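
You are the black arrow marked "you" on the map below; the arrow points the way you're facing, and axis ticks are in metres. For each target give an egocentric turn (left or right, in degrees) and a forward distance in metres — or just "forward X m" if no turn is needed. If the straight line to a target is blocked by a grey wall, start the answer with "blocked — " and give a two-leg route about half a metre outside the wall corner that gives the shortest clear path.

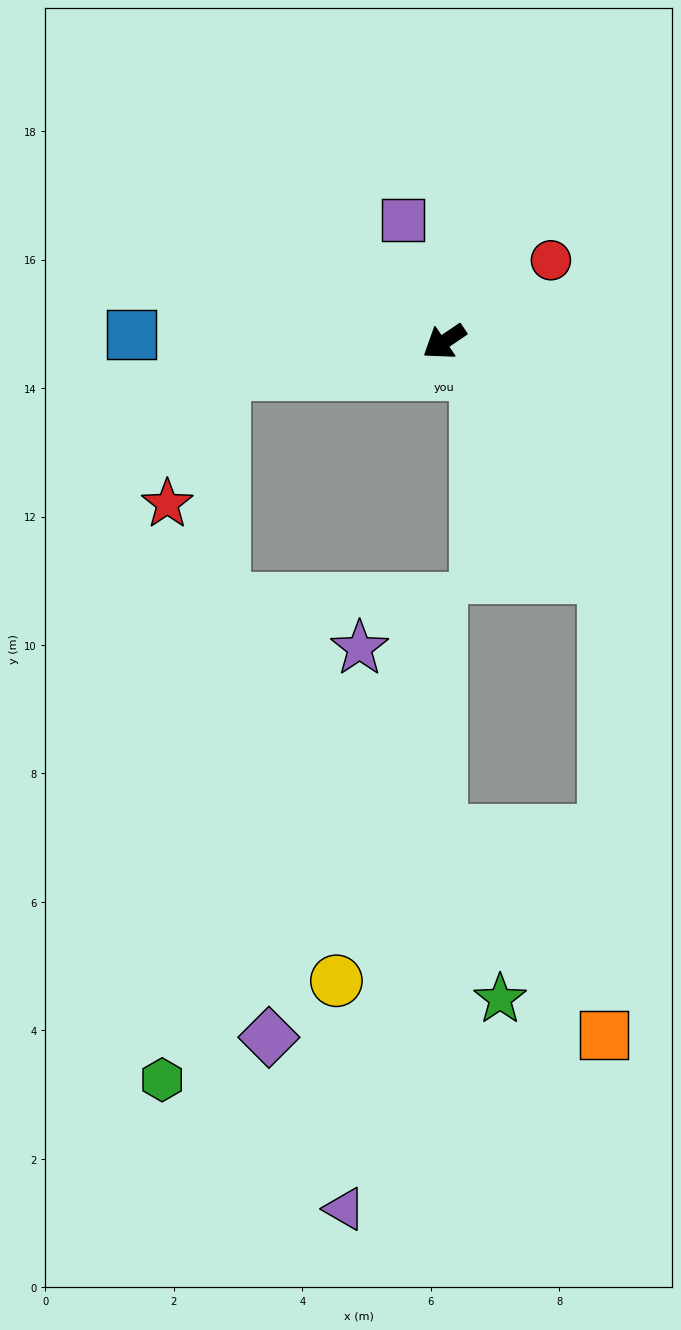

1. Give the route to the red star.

blocked — turn right 26°, forward 3.5 m, then turn left 59°, forward 2.2 m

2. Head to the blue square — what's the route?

turn right 35°, forward 4.9 m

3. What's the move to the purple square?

turn right 106°, forward 2.0 m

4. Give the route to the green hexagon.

blocked — turn right 26°, forward 3.5 m, then turn left 77°, forward 11.0 m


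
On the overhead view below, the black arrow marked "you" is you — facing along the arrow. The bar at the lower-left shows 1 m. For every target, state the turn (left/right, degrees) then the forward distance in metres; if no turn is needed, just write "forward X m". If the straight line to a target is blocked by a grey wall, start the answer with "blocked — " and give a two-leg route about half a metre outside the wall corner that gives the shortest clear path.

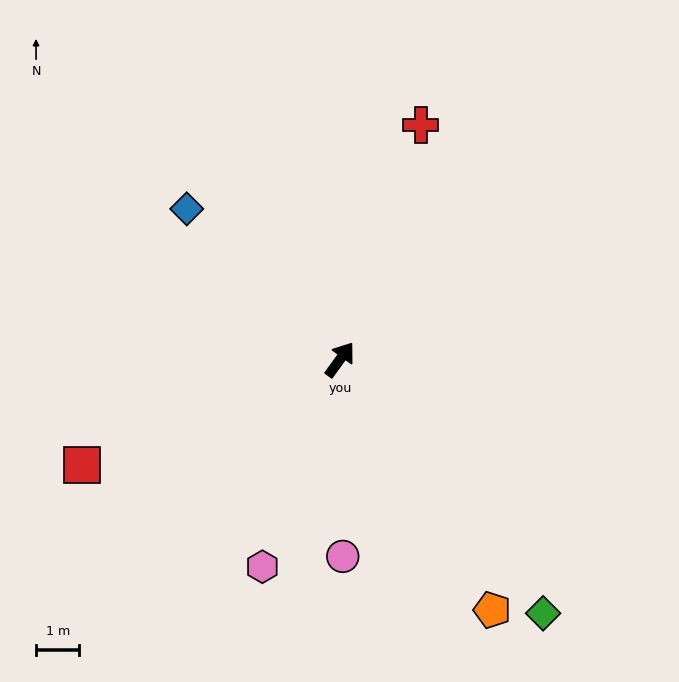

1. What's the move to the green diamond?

turn right 105°, forward 7.5 m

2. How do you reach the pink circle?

turn right 143°, forward 4.6 m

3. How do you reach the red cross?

turn left 17°, forward 5.7 m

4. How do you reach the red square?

turn left 148°, forward 6.5 m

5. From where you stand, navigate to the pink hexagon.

turn right 165°, forward 5.1 m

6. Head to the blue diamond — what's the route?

turn left 81°, forward 5.0 m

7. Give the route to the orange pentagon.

turn right 113°, forward 6.8 m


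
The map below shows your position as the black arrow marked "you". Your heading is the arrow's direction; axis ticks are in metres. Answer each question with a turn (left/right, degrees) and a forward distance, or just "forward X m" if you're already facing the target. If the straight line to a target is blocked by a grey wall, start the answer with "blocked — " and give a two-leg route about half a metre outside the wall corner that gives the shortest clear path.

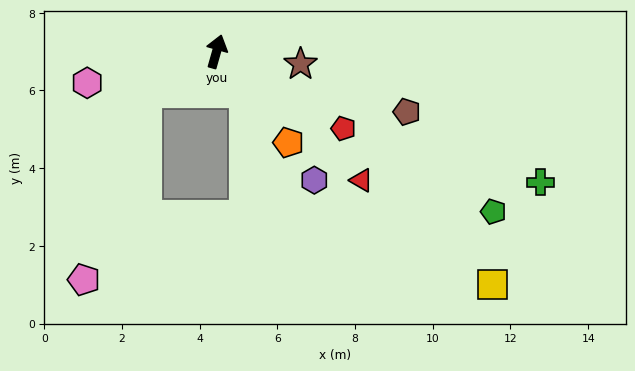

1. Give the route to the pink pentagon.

blocked — turn left 135°, forward 2.1 m, then turn left 43°, forward 5.1 m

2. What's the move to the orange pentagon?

turn right 126°, forward 3.0 m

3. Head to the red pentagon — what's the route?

turn right 105°, forward 3.8 m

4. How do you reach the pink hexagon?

turn left 119°, forward 3.4 m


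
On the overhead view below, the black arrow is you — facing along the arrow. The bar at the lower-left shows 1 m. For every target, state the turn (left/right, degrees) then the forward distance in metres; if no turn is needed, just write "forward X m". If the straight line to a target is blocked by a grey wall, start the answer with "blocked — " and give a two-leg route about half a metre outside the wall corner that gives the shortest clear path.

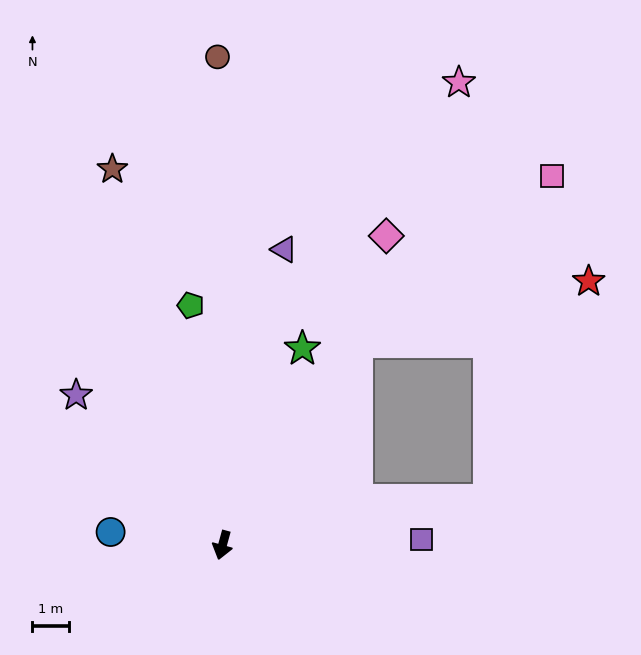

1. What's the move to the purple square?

turn left 107°, forward 5.4 m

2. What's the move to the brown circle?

turn right 164°, forward 13.3 m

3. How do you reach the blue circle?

turn right 81°, forward 3.1 m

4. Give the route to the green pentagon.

turn right 157°, forward 6.6 m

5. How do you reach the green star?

turn left 173°, forward 5.8 m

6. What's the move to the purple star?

turn right 120°, forward 5.7 m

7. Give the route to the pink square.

blocked — turn left 162°, forward 6.6 m, then turn right 16°, forward 7.0 m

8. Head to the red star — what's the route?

blocked — turn left 162°, forward 6.6 m, then turn right 42°, forward 6.5 m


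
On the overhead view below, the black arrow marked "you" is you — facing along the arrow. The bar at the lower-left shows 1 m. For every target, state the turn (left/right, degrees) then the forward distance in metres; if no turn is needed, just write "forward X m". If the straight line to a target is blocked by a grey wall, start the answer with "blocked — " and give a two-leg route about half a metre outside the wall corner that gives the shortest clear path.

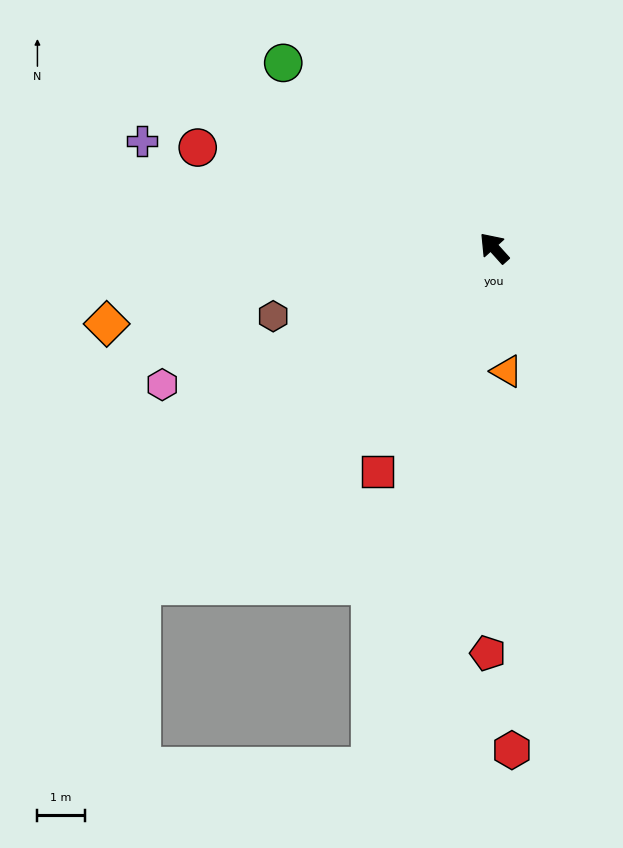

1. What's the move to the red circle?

turn left 29°, forward 6.6 m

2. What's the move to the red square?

turn left 111°, forward 5.3 m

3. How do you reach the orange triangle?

turn left 144°, forward 2.6 m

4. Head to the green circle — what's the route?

turn left 7°, forward 5.9 m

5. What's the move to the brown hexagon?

turn left 65°, forward 4.9 m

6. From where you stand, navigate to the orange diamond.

turn left 59°, forward 8.3 m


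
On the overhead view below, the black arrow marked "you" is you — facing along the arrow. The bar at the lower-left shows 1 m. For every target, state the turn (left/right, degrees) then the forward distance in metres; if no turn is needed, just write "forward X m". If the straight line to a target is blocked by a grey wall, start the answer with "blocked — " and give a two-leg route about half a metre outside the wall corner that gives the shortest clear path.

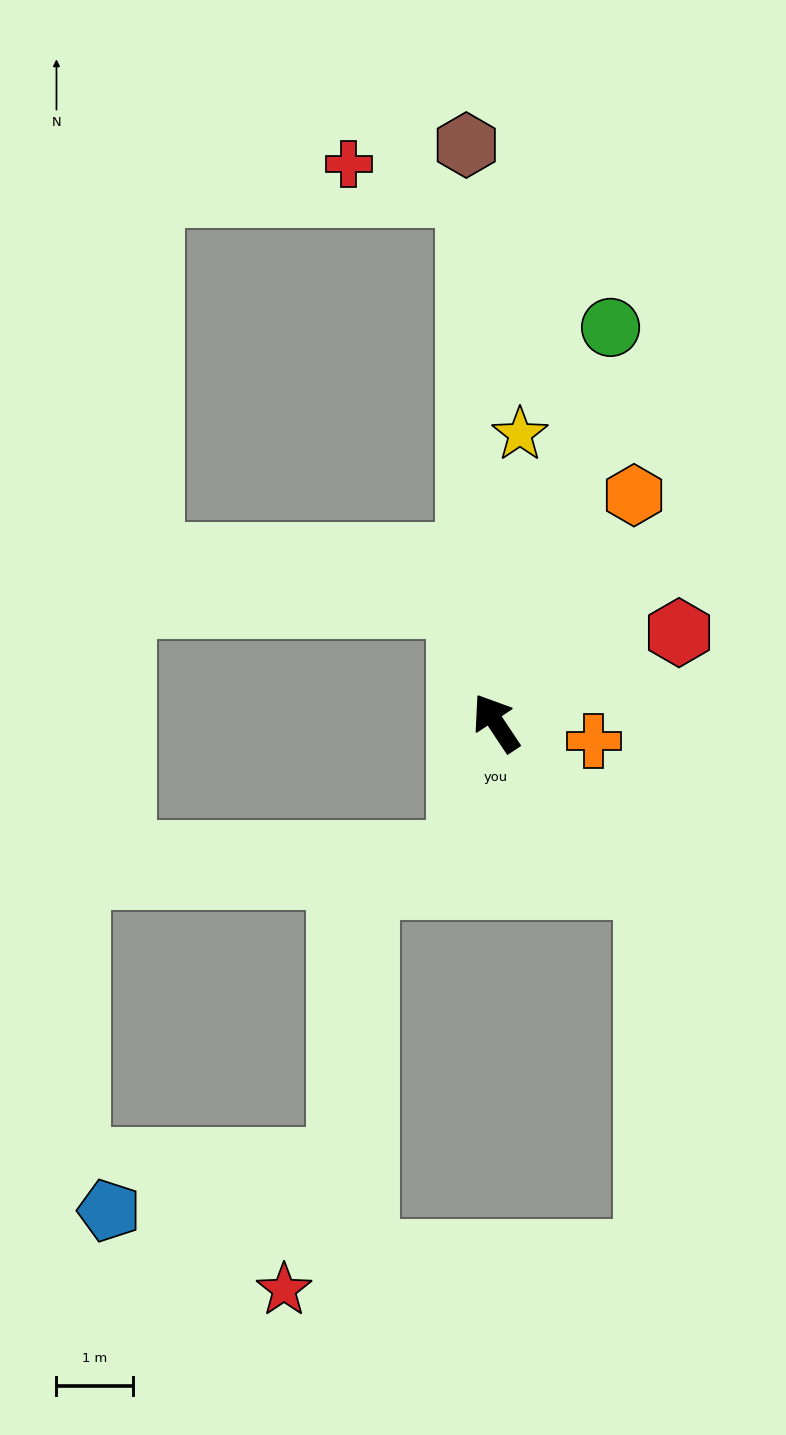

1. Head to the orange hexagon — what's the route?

turn right 65°, forward 3.5 m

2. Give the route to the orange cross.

turn right 134°, forward 1.3 m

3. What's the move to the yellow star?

turn right 38°, forward 3.8 m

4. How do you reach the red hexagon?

turn right 97°, forward 2.7 m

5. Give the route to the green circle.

turn right 50°, forward 5.4 m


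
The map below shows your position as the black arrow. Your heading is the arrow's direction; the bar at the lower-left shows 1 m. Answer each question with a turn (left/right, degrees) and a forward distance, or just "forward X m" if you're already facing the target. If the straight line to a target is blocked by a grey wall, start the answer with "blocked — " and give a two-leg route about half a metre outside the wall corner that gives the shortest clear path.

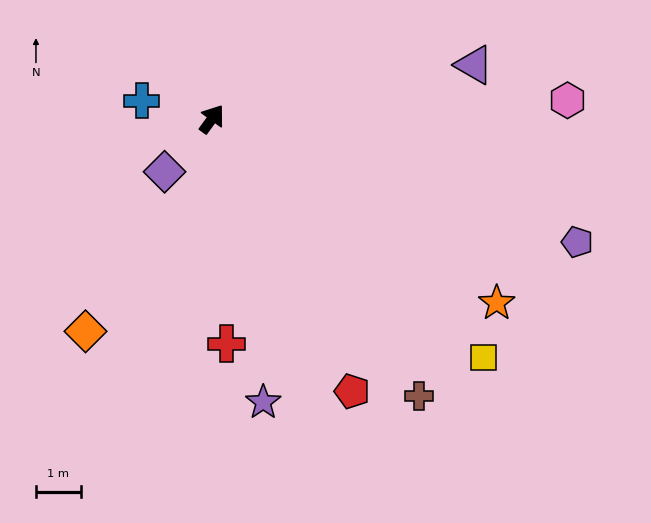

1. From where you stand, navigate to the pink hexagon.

turn right 51°, forward 8.0 m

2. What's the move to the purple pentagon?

turn right 73°, forward 8.6 m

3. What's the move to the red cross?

turn right 140°, forward 5.0 m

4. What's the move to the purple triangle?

turn right 42°, forward 6.0 m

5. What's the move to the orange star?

turn right 87°, forward 7.6 m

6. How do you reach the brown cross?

turn right 107°, forward 7.8 m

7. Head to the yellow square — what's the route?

turn right 95°, forward 8.1 m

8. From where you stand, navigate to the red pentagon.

turn right 117°, forward 6.9 m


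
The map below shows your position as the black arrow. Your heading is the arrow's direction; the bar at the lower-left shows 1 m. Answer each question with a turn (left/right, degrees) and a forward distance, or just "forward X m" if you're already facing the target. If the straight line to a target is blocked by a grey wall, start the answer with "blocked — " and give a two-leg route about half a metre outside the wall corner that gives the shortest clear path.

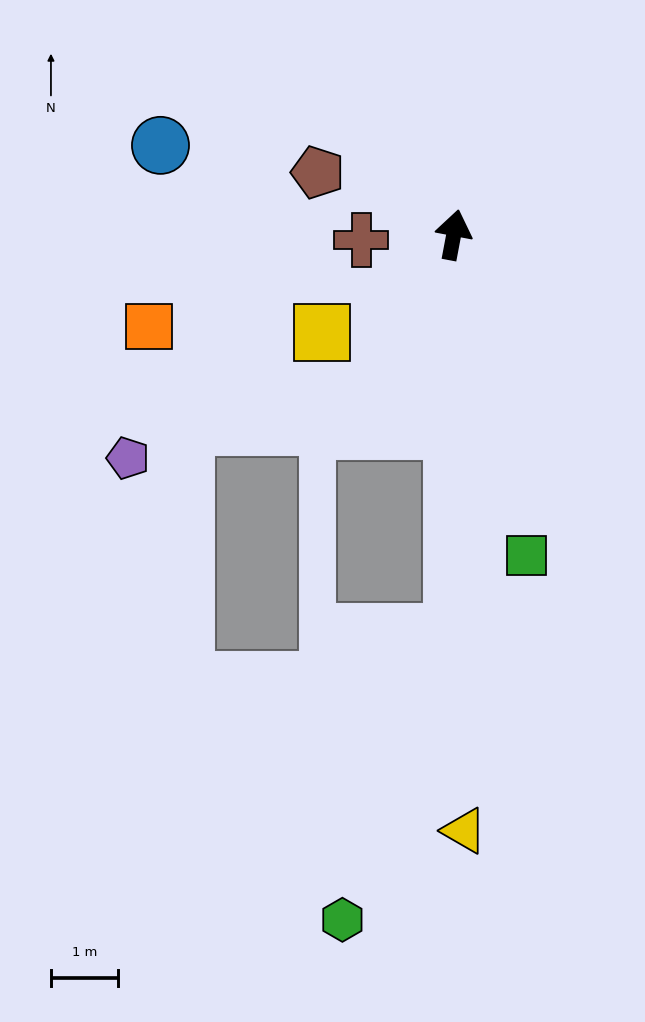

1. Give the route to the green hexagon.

blocked — turn right 170°, forward 5.9 m, then turn right 20°, forward 4.6 m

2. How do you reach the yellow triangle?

turn right 168°, forward 8.9 m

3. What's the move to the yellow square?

turn left 137°, forward 2.4 m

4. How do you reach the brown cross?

turn left 104°, forward 1.4 m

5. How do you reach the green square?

turn right 156°, forward 4.9 m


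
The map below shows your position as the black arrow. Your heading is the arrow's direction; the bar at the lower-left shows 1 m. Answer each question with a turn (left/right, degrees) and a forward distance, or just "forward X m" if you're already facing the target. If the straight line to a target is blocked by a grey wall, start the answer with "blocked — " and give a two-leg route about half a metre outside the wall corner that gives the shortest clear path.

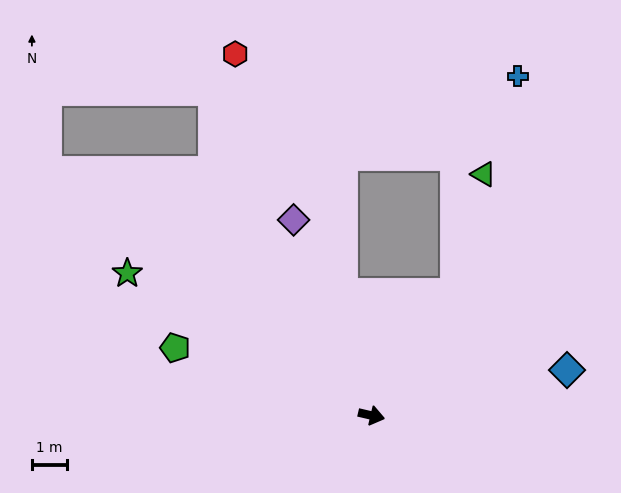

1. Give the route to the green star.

turn left 163°, forward 8.1 m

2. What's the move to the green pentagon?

turn left 174°, forward 5.9 m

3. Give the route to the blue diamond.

turn left 26°, forward 5.7 m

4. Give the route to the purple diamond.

turn left 125°, forward 6.0 m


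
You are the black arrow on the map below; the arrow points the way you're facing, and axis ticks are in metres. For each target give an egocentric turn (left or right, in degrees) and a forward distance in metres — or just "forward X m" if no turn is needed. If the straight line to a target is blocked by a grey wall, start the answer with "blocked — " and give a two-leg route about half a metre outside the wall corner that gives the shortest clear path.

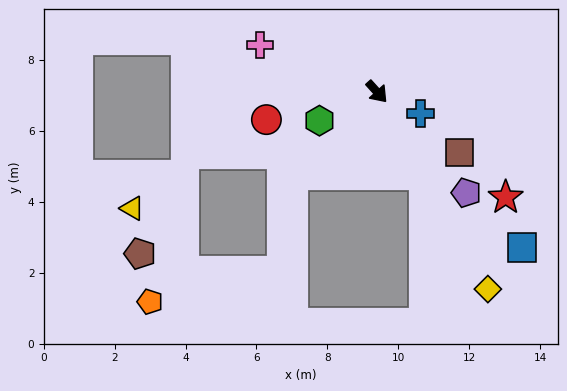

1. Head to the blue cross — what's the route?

turn left 22°, forward 1.4 m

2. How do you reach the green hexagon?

turn right 105°, forward 1.8 m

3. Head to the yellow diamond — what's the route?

turn right 13°, forward 6.4 m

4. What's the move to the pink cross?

turn right 154°, forward 3.5 m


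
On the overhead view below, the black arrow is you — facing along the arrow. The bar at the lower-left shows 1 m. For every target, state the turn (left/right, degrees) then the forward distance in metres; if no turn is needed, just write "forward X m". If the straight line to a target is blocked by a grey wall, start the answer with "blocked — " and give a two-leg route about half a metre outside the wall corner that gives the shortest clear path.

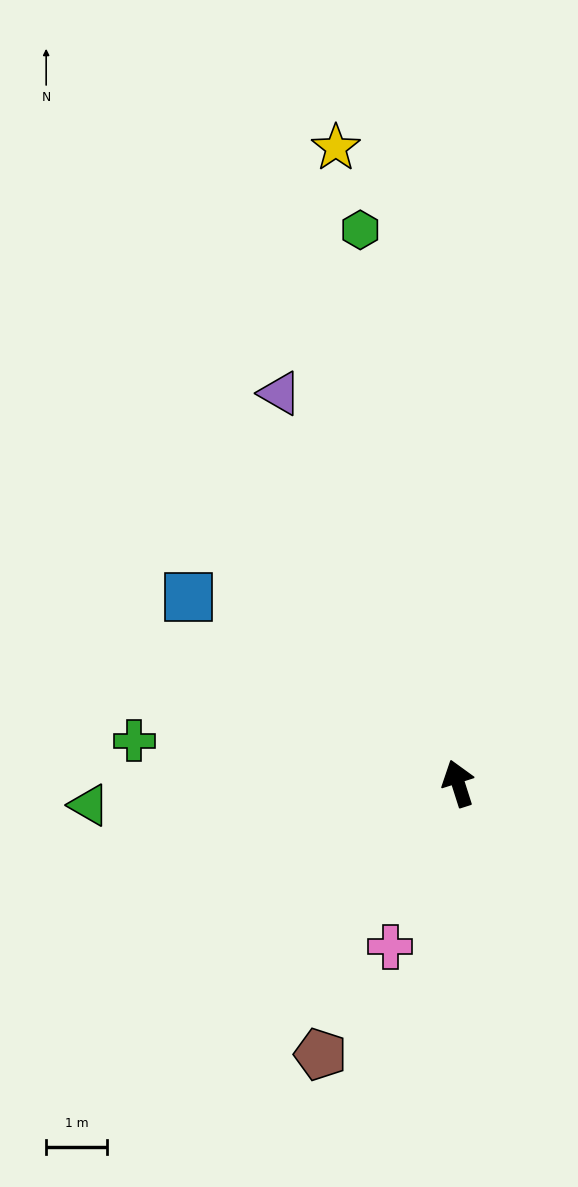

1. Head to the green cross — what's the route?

turn left 65°, forward 5.4 m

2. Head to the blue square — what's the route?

turn left 38°, forward 5.4 m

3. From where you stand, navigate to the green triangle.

turn left 76°, forward 6.1 m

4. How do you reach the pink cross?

turn left 140°, forward 2.9 m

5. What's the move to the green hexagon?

turn right 8°, forward 9.3 m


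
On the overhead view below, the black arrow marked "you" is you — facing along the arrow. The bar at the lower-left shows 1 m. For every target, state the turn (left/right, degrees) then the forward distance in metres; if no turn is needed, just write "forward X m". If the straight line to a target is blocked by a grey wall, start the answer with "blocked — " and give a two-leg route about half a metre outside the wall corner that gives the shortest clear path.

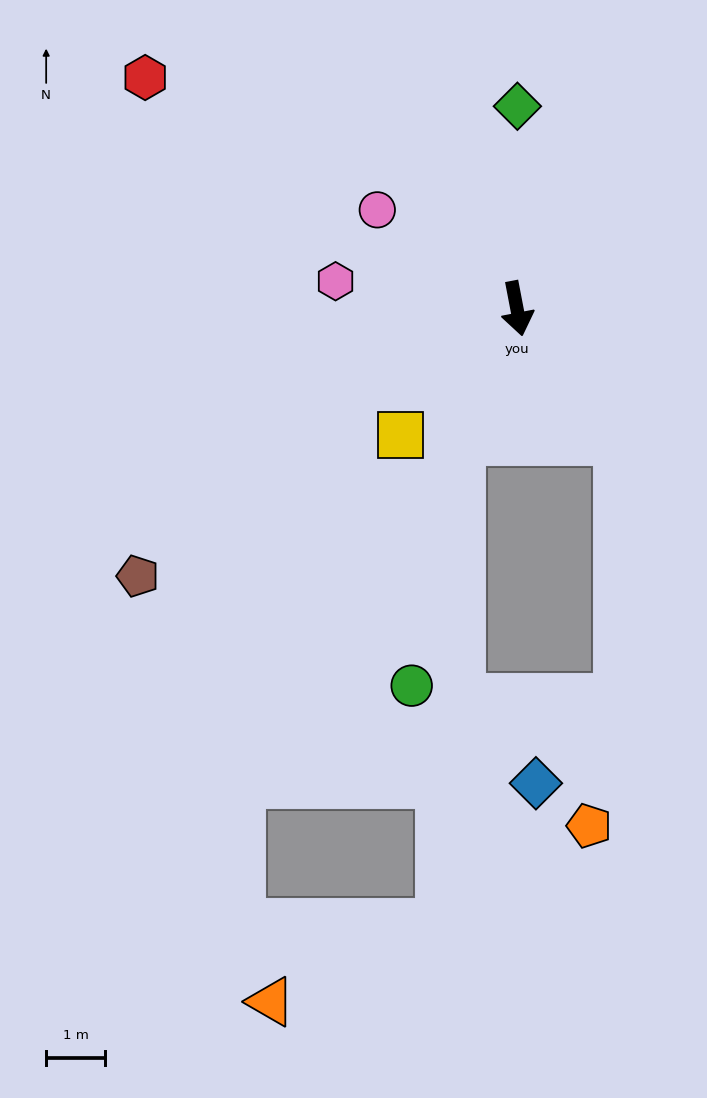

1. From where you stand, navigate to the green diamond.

turn left 169°, forward 3.4 m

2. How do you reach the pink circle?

turn right 136°, forward 2.9 m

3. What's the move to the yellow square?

turn right 54°, forward 2.9 m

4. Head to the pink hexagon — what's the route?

turn right 109°, forward 3.1 m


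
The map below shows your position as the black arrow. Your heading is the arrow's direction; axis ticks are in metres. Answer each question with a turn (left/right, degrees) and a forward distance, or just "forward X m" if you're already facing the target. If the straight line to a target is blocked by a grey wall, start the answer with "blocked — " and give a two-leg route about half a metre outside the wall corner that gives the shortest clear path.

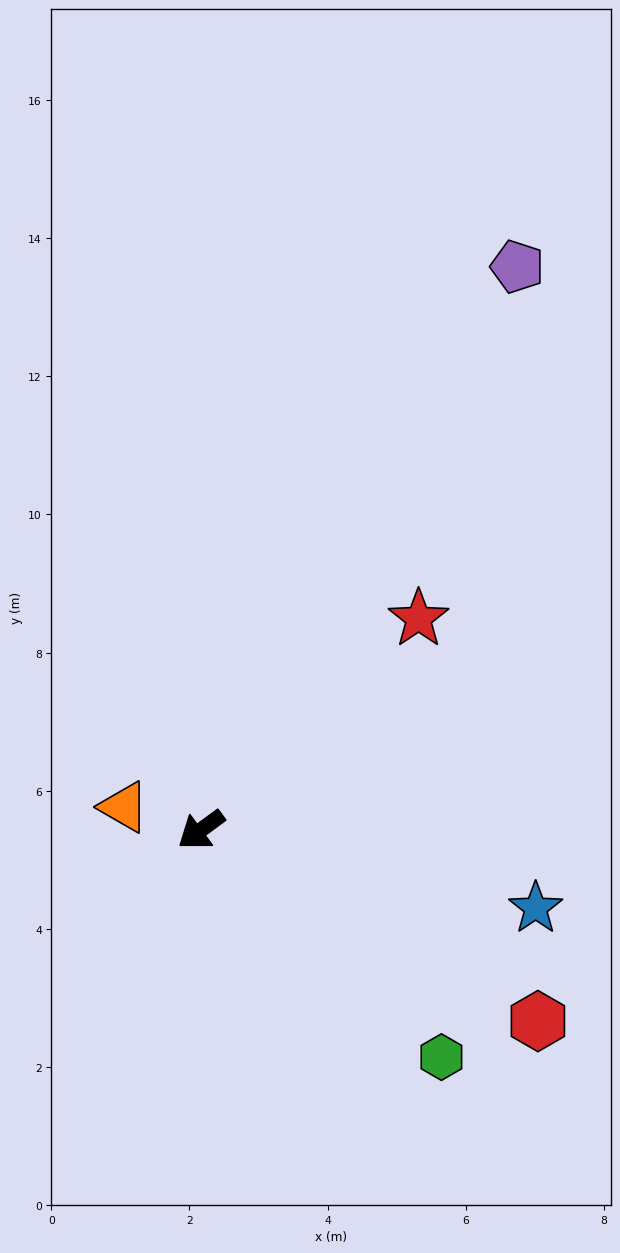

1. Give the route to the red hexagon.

turn left 114°, forward 5.6 m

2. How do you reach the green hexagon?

turn left 100°, forward 4.8 m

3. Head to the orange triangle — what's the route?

turn right 53°, forward 1.2 m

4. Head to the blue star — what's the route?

turn left 130°, forward 5.0 m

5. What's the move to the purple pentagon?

turn right 156°, forward 9.3 m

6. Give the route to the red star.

turn right 172°, forward 4.4 m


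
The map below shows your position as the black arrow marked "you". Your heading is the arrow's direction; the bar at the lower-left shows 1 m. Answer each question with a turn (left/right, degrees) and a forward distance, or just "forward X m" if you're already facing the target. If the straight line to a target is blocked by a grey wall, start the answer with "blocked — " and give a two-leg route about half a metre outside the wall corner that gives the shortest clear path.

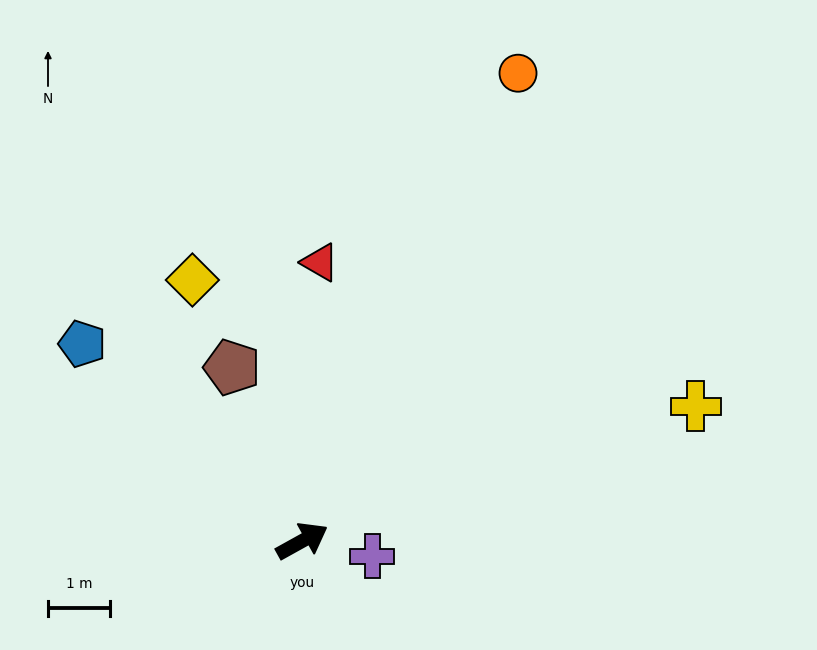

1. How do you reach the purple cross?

turn right 41°, forward 1.2 m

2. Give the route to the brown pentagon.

turn left 83°, forward 3.0 m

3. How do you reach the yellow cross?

turn right 10°, forward 6.8 m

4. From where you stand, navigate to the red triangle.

turn left 57°, forward 4.5 m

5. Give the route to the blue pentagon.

turn left 109°, forward 4.8 m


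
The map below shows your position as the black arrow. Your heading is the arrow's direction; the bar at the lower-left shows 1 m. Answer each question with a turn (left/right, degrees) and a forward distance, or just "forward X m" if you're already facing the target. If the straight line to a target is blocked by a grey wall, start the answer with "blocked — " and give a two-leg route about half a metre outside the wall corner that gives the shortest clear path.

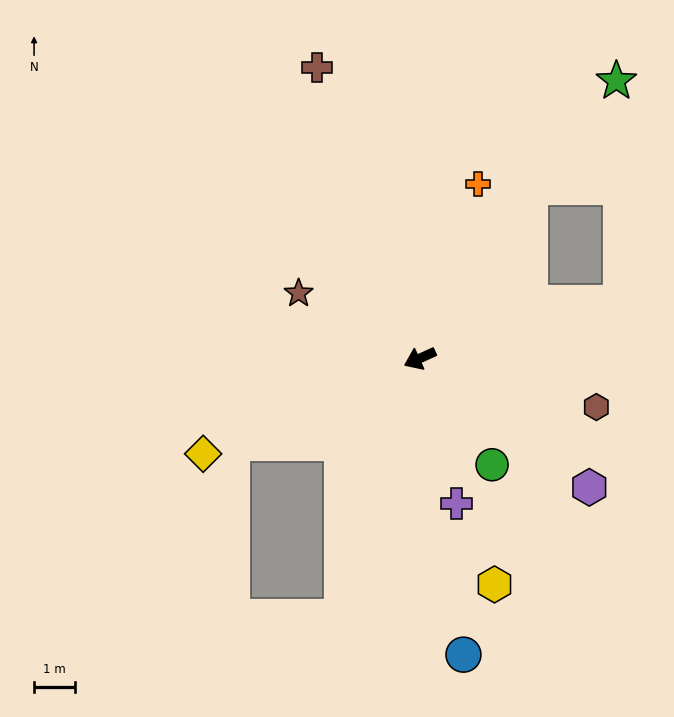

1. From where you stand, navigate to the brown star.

turn right 53°, forward 3.3 m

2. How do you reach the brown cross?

turn right 95°, forward 7.5 m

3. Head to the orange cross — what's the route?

turn right 133°, forward 4.5 m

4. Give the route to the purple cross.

turn left 80°, forward 3.6 m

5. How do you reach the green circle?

turn left 100°, forward 3.1 m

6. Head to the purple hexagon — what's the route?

turn left 118°, forward 5.2 m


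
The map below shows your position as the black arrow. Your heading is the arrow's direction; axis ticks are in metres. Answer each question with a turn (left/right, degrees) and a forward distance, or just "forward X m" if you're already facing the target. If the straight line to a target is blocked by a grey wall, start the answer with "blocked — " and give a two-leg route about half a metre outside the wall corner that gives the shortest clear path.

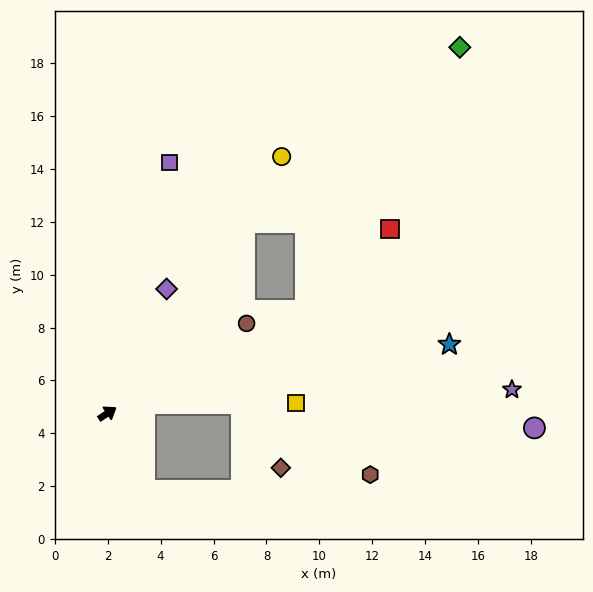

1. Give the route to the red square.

blocked — turn right 6°, forward 8.4 m, then turn left 17°, forward 4.4 m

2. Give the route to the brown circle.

forward 6.3 m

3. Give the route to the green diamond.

blocked — turn left 21°, forward 8.9 m, then turn right 15°, forward 10.5 m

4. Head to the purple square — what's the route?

turn left 43°, forward 9.8 m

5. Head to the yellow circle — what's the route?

turn left 22°, forward 11.7 m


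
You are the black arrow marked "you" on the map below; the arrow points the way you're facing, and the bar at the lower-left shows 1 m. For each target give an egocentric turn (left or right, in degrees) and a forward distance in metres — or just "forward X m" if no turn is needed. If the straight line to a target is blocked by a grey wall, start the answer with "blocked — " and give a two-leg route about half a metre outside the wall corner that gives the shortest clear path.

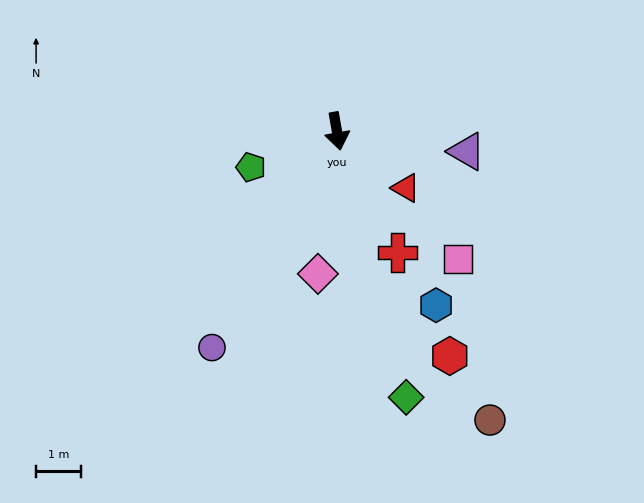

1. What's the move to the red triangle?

turn left 41°, forward 2.0 m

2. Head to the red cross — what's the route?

turn left 17°, forward 3.0 m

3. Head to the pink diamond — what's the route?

turn right 18°, forward 3.2 m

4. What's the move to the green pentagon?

turn right 77°, forward 2.1 m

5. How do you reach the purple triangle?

turn left 71°, forward 2.9 m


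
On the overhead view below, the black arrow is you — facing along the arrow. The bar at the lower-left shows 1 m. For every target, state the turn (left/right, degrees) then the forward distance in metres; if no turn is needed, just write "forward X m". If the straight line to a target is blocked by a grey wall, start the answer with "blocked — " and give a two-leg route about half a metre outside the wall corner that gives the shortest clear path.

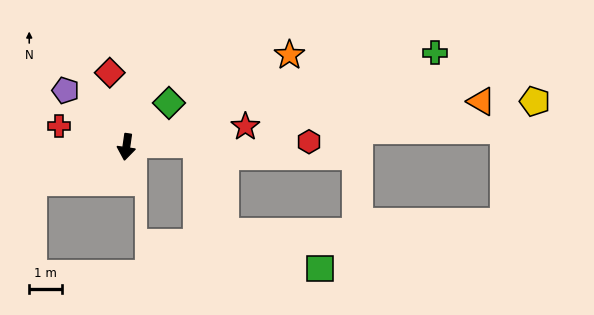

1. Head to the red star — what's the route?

turn left 108°, forward 3.7 m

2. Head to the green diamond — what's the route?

turn left 144°, forward 1.9 m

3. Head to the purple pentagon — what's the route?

turn right 125°, forward 2.5 m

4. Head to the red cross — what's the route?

turn right 99°, forward 2.2 m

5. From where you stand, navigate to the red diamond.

turn right 159°, forward 2.3 m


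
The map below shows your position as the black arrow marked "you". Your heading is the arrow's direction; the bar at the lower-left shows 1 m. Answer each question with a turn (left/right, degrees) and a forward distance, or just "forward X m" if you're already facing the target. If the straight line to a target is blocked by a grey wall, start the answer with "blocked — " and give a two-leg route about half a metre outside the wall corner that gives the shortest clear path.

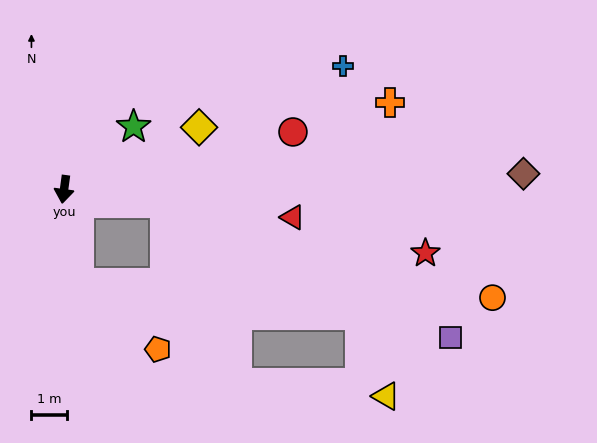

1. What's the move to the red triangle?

turn left 91°, forward 6.5 m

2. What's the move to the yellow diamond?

turn left 122°, forward 4.2 m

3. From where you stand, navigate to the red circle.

turn left 112°, forward 6.7 m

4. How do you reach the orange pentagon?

blocked — turn left 17°, forward 2.7 m, then turn left 40°, forward 2.9 m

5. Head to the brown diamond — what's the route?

turn left 100°, forward 13.0 m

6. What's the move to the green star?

turn left 140°, forward 2.6 m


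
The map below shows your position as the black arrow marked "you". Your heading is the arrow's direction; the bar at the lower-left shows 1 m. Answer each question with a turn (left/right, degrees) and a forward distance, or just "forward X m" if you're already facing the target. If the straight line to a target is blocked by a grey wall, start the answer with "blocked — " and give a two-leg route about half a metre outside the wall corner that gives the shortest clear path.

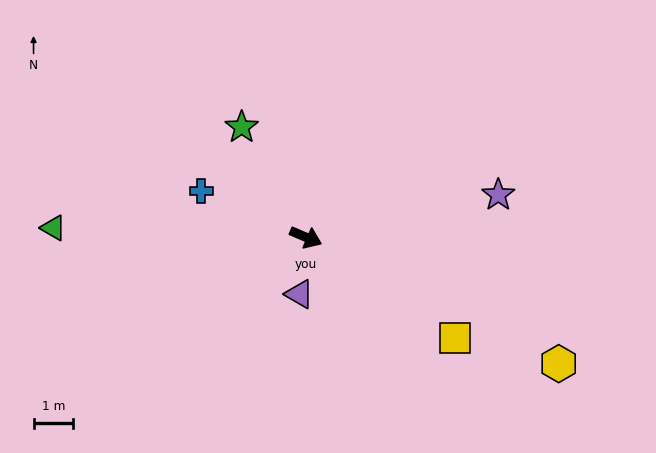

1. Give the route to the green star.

turn left 144°, forward 3.2 m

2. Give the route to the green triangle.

turn right 159°, forward 6.4 m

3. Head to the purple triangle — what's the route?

turn right 73°, forward 1.4 m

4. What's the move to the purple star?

turn left 36°, forward 4.9 m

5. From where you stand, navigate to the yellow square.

turn right 11°, forward 4.5 m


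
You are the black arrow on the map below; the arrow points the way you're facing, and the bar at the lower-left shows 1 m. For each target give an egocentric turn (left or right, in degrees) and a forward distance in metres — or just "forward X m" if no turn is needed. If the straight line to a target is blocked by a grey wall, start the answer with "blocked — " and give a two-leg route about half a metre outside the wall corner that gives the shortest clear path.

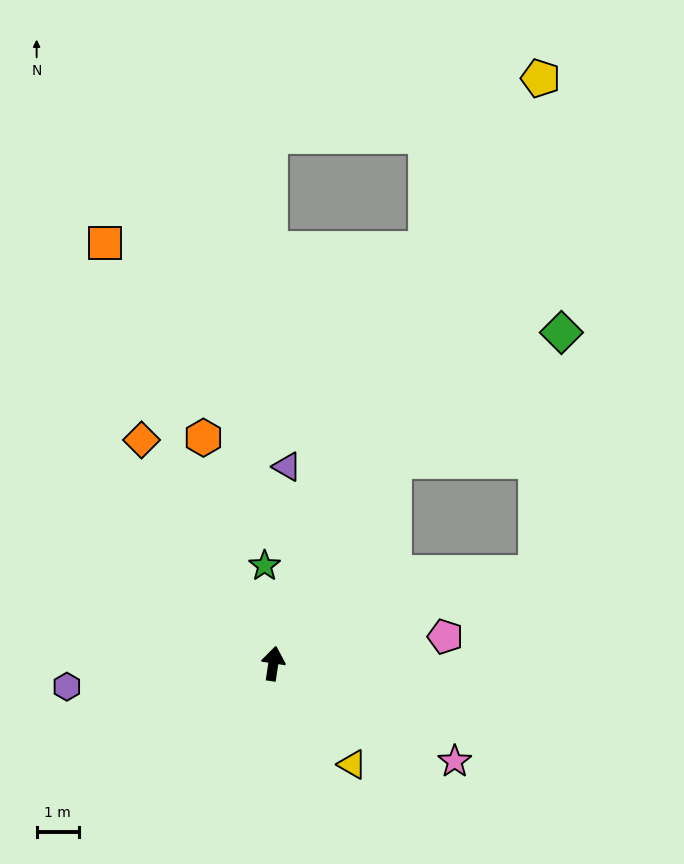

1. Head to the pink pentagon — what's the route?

turn right 73°, forward 4.1 m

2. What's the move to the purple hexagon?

turn left 105°, forward 4.9 m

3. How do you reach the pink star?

turn right 110°, forward 4.9 m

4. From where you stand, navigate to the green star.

turn left 14°, forward 2.3 m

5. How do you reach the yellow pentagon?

turn right 16°, forward 15.1 m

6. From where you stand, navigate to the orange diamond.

turn left 39°, forward 6.1 m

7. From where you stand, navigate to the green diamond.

blocked — turn right 22°, forward 5.5 m, then turn right 22°, forward 5.0 m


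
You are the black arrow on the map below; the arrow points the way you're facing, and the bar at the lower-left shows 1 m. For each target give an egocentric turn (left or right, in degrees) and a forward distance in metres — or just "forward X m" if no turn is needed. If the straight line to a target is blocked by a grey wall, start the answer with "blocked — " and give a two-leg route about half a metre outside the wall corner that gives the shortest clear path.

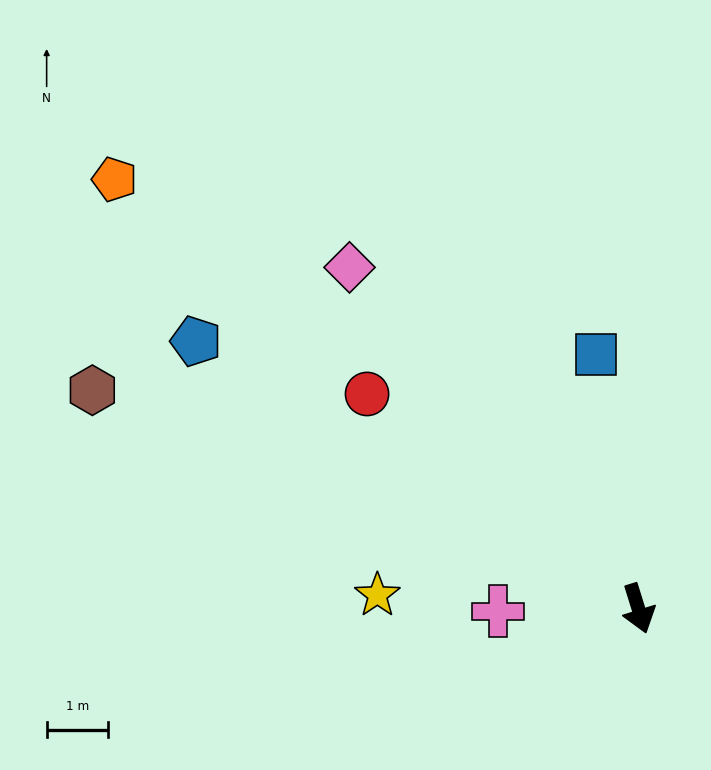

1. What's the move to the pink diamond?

turn right 157°, forward 7.2 m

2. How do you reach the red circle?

turn right 146°, forward 5.6 m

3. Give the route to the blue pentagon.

turn right 138°, forward 8.4 m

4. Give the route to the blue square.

turn left 172°, forward 4.2 m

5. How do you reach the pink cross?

turn right 106°, forward 2.3 m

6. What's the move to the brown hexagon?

turn right 129°, forward 9.5 m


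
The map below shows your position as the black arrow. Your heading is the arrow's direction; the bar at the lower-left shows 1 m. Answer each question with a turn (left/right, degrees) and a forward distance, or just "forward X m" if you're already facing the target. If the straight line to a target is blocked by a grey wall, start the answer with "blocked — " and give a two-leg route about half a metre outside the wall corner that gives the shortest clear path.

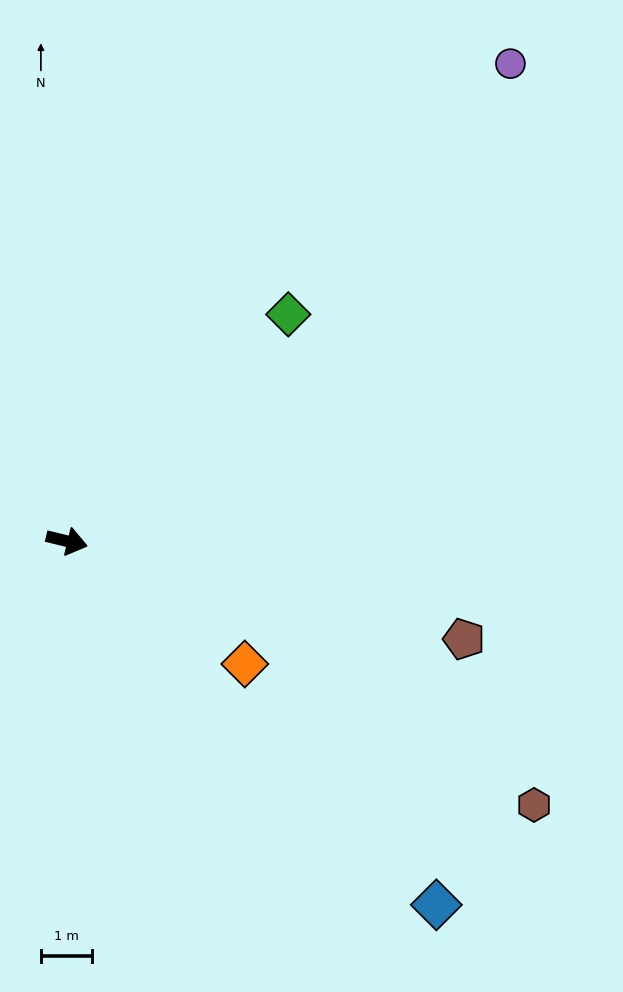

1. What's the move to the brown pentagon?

forward 8.0 m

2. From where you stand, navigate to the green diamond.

turn left 59°, forward 6.2 m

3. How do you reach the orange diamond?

turn right 21°, forward 4.2 m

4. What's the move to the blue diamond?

turn right 31°, forward 10.2 m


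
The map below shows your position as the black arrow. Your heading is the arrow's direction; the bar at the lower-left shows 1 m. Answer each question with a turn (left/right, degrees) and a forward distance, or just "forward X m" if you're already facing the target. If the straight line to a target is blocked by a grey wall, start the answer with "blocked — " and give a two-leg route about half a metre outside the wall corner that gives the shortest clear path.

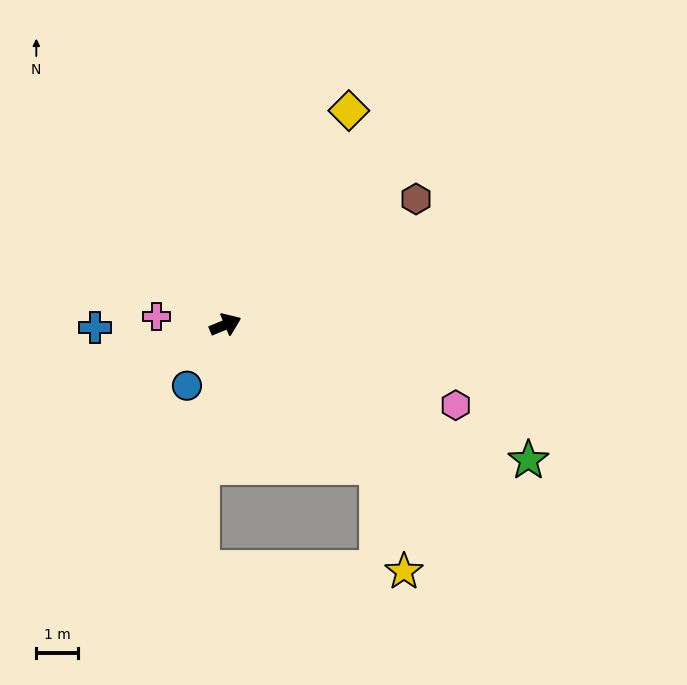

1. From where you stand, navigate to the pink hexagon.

turn right 42°, forward 5.8 m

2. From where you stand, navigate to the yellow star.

blocked — turn right 66°, forward 5.0 m, then turn right 32°, forward 2.6 m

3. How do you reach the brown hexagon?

turn left 11°, forward 5.4 m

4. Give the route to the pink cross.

turn left 151°, forward 1.7 m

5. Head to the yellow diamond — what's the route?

turn left 37°, forward 5.9 m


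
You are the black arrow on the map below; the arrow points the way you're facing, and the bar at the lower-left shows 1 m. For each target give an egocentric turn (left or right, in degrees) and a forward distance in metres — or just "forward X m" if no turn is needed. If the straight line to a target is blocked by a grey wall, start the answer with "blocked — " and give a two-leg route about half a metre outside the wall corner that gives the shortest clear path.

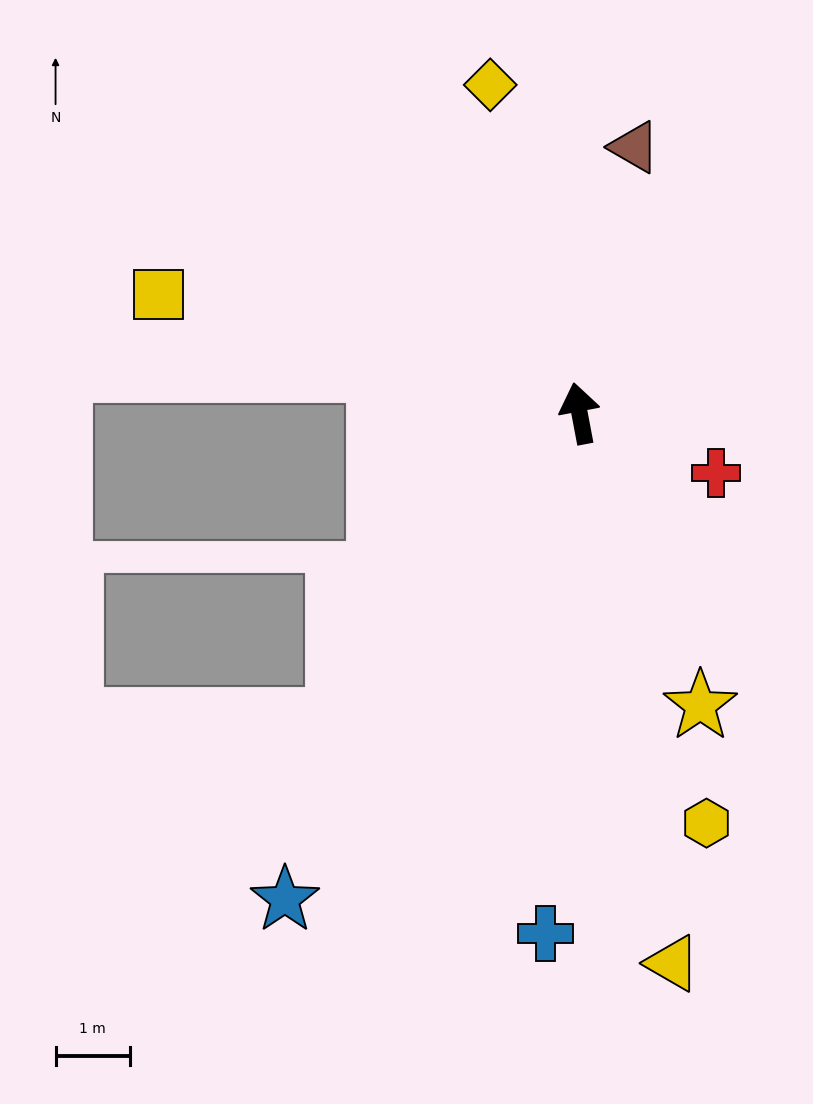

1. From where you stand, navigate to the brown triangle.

turn right 22°, forward 3.7 m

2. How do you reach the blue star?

turn left 138°, forward 7.7 m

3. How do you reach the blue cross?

turn left 166°, forward 7.0 m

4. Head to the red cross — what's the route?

turn right 124°, forward 2.0 m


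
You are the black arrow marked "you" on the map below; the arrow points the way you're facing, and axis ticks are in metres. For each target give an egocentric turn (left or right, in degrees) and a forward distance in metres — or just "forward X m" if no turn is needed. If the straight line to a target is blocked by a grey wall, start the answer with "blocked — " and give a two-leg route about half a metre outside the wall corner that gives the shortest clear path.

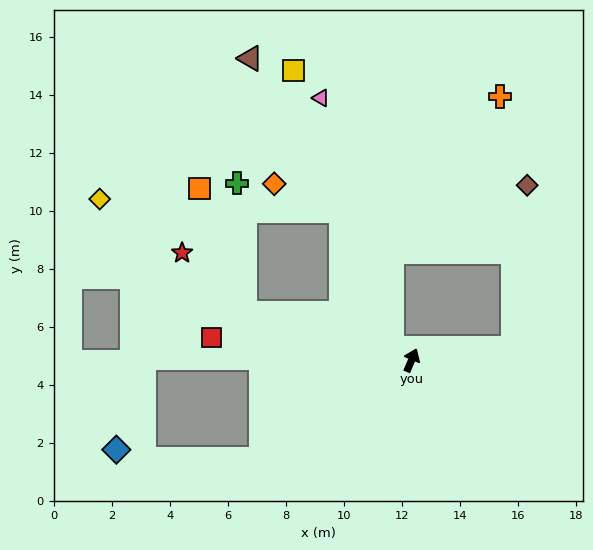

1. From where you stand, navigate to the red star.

blocked — turn left 97°, forward 6.0 m, then turn right 28°, forward 3.0 m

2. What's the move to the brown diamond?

blocked — turn right 61°, forward 3.5 m, then turn left 79°, forward 5.6 m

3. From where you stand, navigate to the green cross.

blocked — turn left 97°, forward 6.0 m, then turn right 71°, forward 4.5 m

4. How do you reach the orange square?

blocked — turn left 97°, forward 6.0 m, then turn right 54°, forward 4.6 m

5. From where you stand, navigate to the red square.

turn left 106°, forward 6.9 m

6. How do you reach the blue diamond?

blocked — turn left 112°, forward 9.2 m, then turn left 74°, forward 3.3 m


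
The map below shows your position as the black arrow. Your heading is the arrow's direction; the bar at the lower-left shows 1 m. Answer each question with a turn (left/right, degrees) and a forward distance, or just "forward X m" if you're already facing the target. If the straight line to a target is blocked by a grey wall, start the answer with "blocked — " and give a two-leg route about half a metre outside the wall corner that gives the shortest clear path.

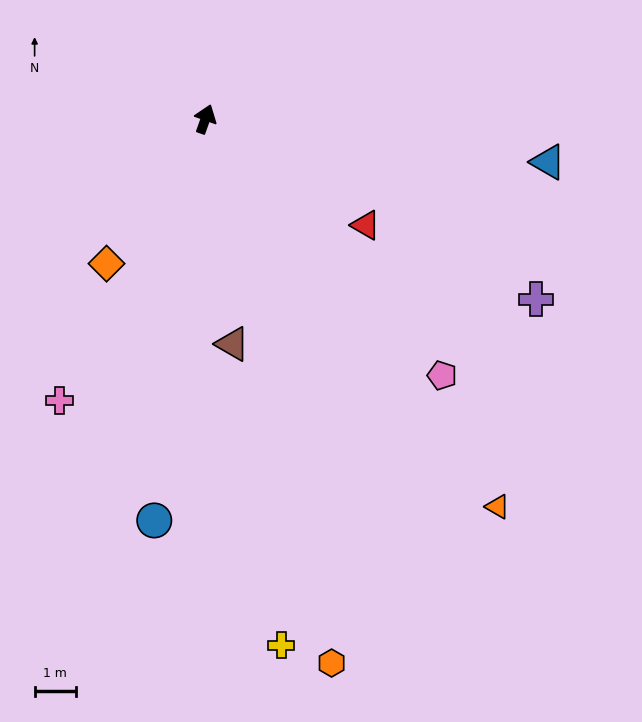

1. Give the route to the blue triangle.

turn right 78°, forward 8.4 m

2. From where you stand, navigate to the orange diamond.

turn left 165°, forward 4.3 m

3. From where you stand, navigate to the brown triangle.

turn right 154°, forward 5.5 m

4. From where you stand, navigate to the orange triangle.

turn right 123°, forward 11.8 m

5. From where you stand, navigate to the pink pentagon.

turn right 118°, forward 8.5 m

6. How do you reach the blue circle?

turn right 168°, forward 9.8 m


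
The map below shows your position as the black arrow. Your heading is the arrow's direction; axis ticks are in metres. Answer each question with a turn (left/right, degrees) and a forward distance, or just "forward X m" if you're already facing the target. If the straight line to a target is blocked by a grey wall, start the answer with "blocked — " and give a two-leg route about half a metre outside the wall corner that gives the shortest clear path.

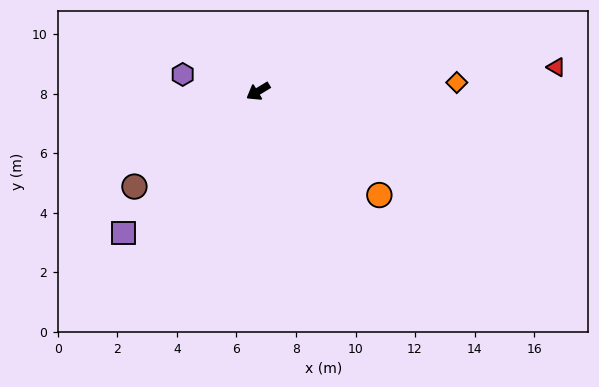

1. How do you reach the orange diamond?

turn left 151°, forward 6.7 m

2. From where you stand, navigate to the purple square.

turn left 15°, forward 6.6 m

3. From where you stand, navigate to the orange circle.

turn left 108°, forward 5.4 m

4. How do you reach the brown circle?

turn left 7°, forward 5.2 m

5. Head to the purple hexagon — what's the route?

turn right 44°, forward 2.6 m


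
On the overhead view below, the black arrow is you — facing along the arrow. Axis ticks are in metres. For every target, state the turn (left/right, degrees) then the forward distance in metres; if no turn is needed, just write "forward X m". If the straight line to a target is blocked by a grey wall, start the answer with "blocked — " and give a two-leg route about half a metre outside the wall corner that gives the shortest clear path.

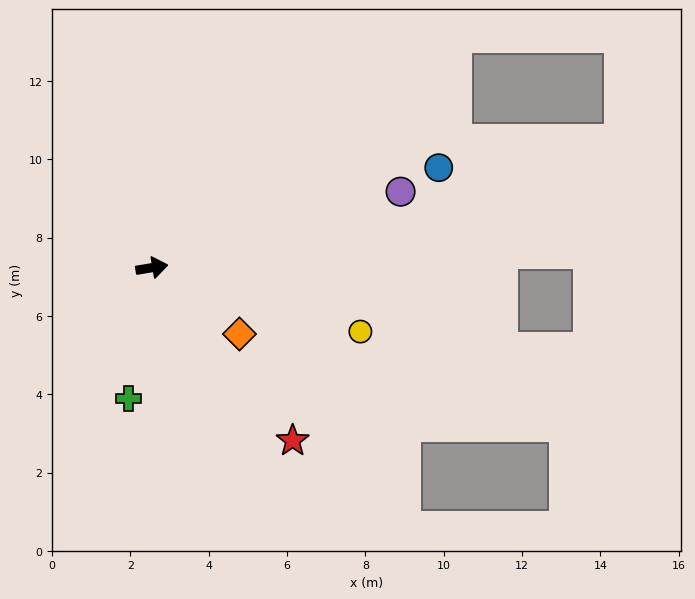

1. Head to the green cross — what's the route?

turn right 110°, forward 3.4 m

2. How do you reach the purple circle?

turn left 8°, forward 6.6 m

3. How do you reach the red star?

turn right 60°, forward 5.7 m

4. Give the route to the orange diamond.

turn right 47°, forward 2.8 m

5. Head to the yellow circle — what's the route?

turn right 26°, forward 5.6 m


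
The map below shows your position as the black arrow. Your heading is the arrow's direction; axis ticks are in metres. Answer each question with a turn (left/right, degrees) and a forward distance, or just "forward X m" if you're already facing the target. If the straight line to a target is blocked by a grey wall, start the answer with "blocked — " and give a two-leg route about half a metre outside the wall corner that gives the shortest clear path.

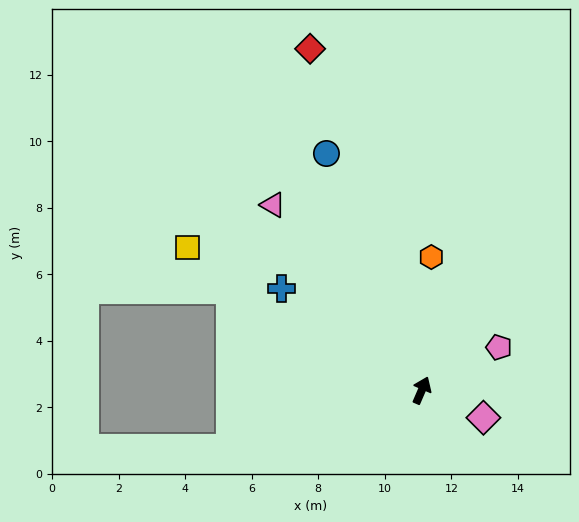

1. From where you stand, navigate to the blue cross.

turn left 77°, forward 5.2 m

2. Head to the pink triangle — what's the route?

turn left 62°, forward 7.1 m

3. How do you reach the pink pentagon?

turn right 38°, forward 2.7 m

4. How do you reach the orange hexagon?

turn left 19°, forward 4.0 m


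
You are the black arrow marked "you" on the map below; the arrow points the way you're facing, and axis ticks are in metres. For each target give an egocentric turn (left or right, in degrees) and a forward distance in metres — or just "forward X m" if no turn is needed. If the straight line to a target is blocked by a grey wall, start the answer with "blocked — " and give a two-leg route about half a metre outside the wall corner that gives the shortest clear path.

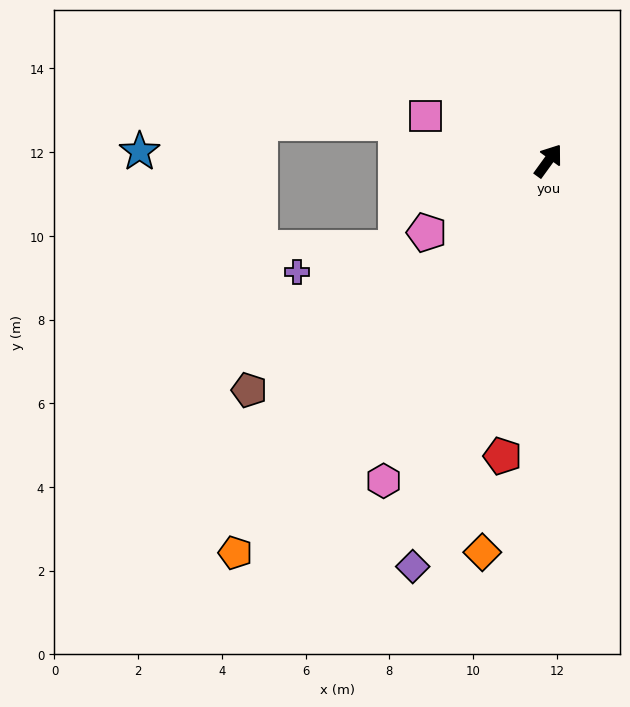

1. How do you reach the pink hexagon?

turn right 171°, forward 8.6 m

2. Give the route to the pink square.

turn left 106°, forward 3.1 m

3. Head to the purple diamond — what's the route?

turn right 163°, forward 10.2 m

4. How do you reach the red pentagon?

turn right 153°, forward 7.1 m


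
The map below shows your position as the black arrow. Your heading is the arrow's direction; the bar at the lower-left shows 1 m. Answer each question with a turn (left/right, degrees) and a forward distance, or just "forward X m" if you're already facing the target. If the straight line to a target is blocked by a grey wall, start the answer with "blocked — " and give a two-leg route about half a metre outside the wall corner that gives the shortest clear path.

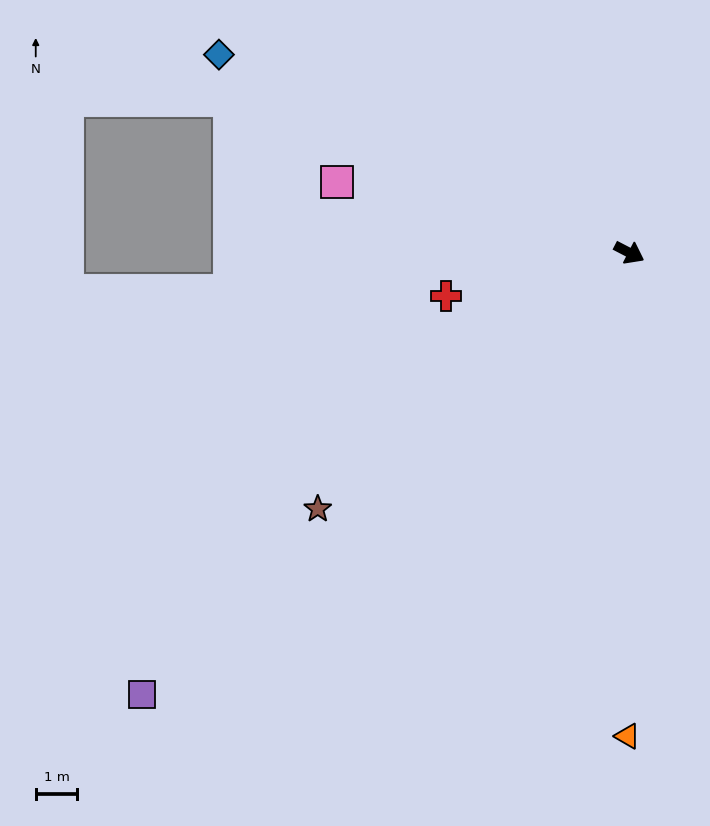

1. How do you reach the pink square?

turn right 166°, forward 7.2 m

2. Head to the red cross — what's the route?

turn right 139°, forward 4.5 m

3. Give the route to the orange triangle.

turn right 63°, forward 11.6 m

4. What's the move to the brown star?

turn right 113°, forward 9.7 m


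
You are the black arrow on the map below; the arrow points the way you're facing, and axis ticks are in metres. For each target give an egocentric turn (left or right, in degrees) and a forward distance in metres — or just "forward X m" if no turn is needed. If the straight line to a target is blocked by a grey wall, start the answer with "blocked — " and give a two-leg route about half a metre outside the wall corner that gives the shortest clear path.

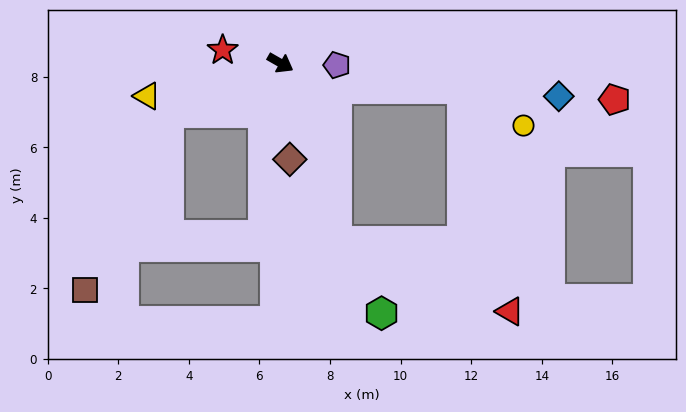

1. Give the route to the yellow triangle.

turn right 136°, forward 3.9 m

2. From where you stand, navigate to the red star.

turn right 163°, forward 1.7 m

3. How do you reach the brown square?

blocked — turn right 126°, forward 3.5 m, then turn left 41°, forward 5.6 m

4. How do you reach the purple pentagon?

turn left 28°, forward 1.6 m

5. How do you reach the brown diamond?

turn right 55°, forward 2.7 m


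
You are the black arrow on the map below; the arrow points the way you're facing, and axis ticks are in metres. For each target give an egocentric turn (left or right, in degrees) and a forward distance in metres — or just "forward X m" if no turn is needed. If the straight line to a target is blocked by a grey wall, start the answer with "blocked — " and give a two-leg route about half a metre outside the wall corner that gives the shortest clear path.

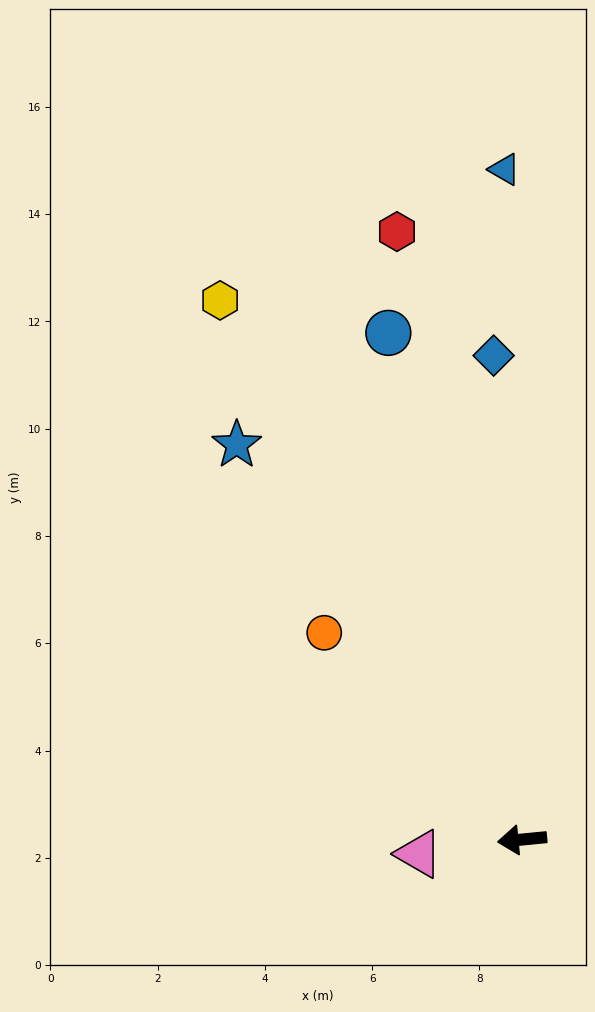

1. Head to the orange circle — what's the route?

turn right 52°, forward 5.3 m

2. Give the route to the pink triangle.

turn left 2°, forward 1.9 m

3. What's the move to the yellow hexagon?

turn right 66°, forward 11.5 m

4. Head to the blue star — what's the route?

turn right 60°, forward 9.1 m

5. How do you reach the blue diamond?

turn right 92°, forward 9.0 m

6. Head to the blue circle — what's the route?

turn right 81°, forward 9.8 m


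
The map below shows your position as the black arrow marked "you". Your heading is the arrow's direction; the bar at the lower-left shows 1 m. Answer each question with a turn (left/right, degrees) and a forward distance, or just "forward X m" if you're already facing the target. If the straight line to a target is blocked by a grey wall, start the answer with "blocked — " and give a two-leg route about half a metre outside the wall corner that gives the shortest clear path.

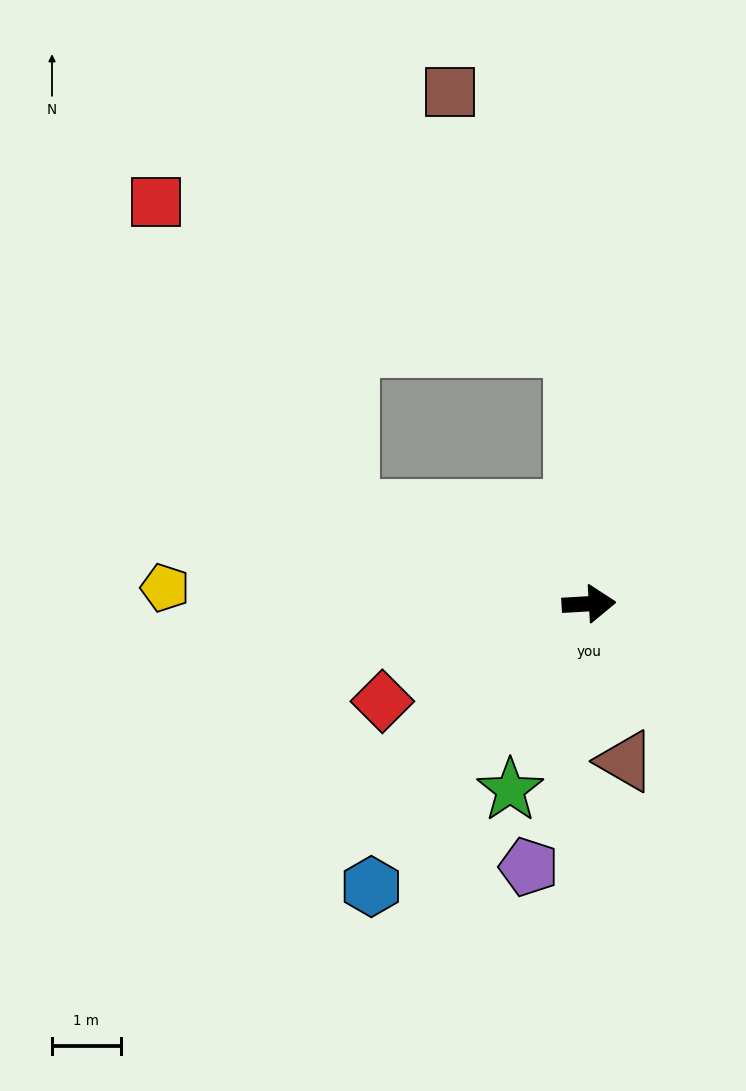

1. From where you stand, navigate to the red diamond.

turn right 158°, forward 3.3 m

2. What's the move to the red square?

blocked — turn left 155°, forward 3.7 m, then turn right 36°, forward 5.3 m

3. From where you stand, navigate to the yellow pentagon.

turn left 175°, forward 6.2 m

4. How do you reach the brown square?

blocked — turn left 90°, forward 3.7 m, then turn left 22°, forward 4.1 m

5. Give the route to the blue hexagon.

turn right 131°, forward 5.2 m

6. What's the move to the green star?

turn right 116°, forward 2.9 m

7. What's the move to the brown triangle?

turn right 80°, forward 2.4 m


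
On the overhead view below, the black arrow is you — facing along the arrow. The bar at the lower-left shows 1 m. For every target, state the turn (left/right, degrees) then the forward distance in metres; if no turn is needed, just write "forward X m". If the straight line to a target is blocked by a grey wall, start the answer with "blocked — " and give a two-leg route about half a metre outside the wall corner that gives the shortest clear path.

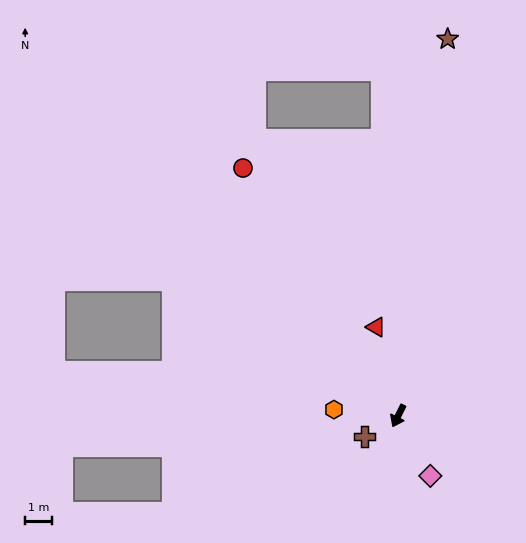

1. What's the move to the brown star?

turn right 161°, forward 14.1 m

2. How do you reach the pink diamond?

turn left 55°, forward 2.5 m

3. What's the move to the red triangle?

turn right 140°, forward 3.4 m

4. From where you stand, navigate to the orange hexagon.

turn right 69°, forward 2.4 m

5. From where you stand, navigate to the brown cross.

turn right 32°, forward 1.5 m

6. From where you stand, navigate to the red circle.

turn right 122°, forward 10.8 m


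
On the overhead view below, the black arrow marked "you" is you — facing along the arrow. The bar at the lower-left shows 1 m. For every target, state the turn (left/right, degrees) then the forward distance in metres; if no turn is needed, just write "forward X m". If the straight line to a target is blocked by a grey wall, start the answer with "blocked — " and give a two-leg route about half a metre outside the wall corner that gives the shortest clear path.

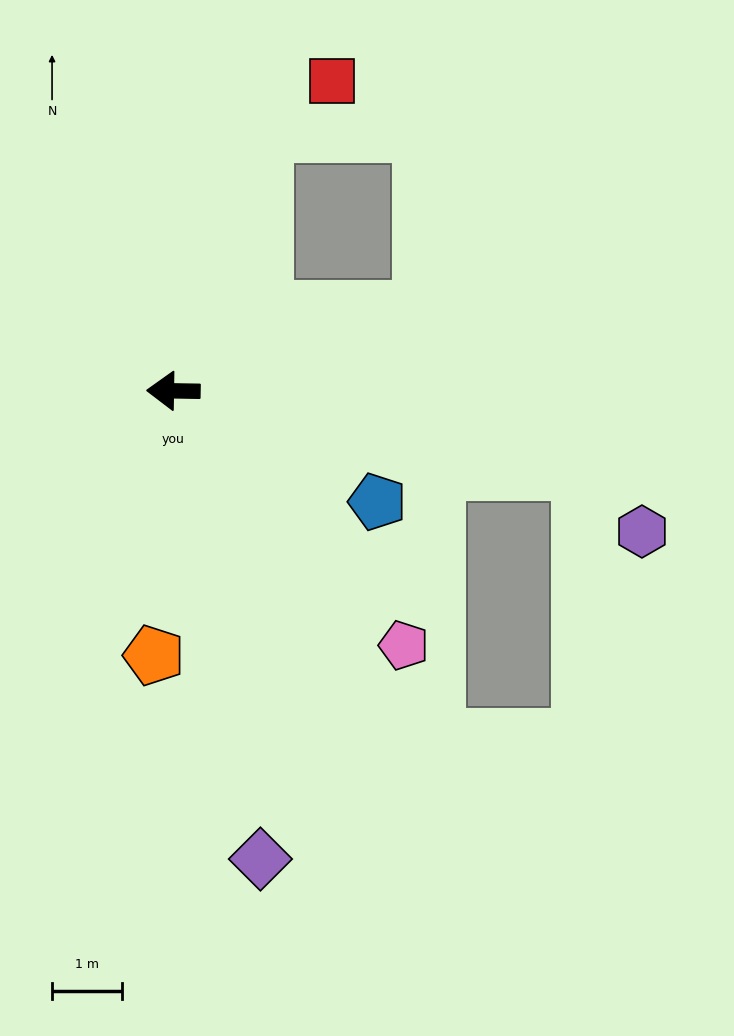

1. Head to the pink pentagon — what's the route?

turn left 133°, forward 4.9 m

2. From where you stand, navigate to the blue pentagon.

turn left 152°, forward 3.3 m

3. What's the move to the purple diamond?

turn left 101°, forward 6.8 m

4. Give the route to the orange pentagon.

turn left 87°, forward 3.8 m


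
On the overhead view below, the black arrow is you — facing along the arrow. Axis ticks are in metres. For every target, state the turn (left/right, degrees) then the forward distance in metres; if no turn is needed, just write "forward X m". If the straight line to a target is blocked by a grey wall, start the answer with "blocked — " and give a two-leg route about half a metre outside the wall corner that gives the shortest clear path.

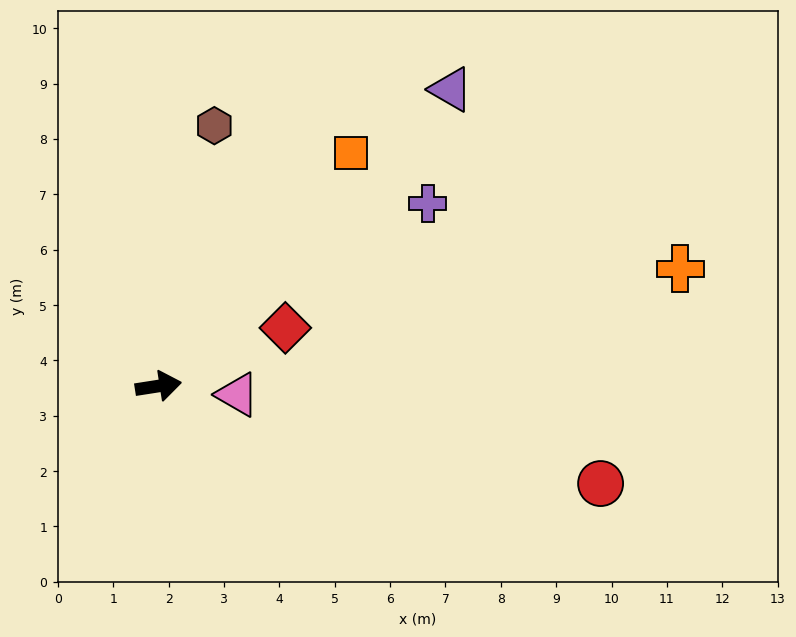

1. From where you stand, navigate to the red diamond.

turn left 16°, forward 2.5 m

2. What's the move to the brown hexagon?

turn left 69°, forward 4.8 m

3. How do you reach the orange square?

turn left 42°, forward 5.5 m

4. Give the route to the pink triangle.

turn right 15°, forward 1.4 m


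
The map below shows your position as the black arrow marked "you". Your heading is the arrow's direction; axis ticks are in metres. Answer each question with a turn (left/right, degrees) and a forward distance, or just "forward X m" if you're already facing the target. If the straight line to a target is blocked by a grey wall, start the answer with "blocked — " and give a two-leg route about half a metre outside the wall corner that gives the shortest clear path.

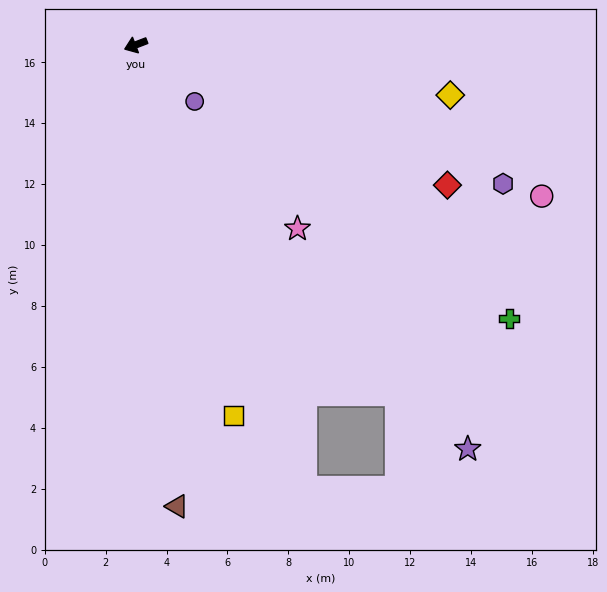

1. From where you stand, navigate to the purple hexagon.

turn left 138°, forward 12.9 m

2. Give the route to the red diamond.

turn left 135°, forward 11.2 m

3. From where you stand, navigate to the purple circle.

turn left 115°, forward 2.7 m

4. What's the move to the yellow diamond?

turn left 150°, forward 10.5 m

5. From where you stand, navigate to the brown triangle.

turn left 74°, forward 15.2 m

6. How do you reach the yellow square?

turn left 84°, forward 12.6 m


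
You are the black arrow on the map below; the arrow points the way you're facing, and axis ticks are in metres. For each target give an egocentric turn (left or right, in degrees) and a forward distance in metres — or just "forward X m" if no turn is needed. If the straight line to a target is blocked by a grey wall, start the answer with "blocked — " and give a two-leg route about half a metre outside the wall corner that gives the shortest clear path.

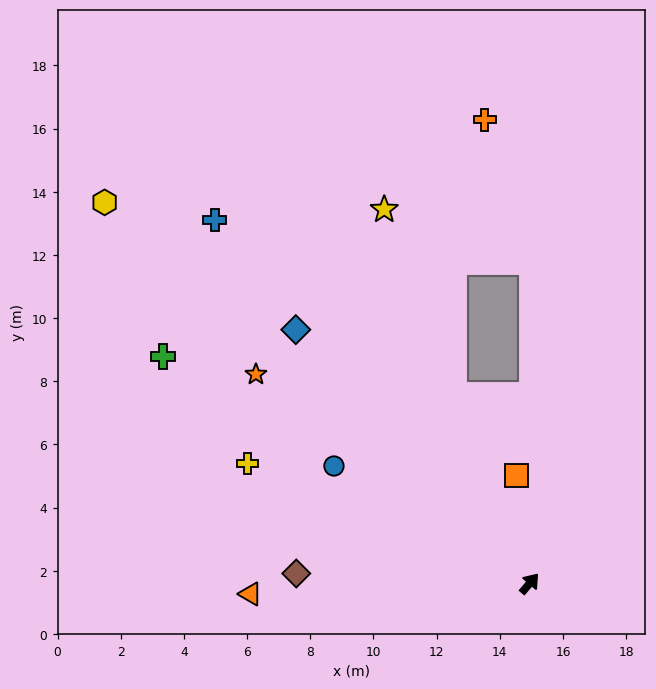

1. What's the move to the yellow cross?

turn left 107°, forward 9.7 m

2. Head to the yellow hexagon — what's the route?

turn left 89°, forward 18.1 m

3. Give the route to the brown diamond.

turn left 128°, forward 7.4 m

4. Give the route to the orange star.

turn left 93°, forward 10.9 m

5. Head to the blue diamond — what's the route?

turn left 83°, forward 10.9 m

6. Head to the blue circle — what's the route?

turn left 99°, forward 7.2 m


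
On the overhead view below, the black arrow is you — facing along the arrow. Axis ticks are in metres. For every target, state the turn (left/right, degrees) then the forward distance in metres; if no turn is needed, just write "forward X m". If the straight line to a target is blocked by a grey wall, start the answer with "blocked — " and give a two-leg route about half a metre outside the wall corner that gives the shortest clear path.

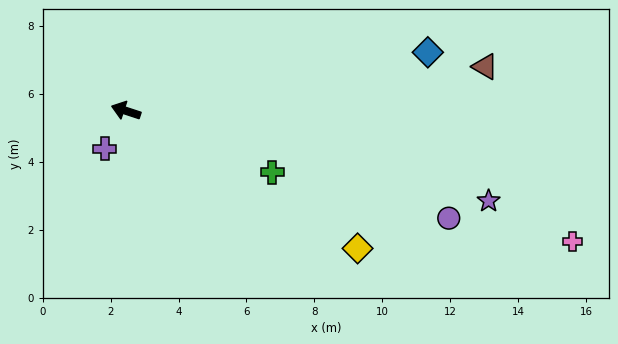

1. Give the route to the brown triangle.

turn right 155°, forward 10.7 m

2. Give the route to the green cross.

turn left 175°, forward 4.7 m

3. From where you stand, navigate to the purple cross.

turn left 79°, forward 1.3 m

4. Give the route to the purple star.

turn right 176°, forward 11.0 m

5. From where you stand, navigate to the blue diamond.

turn right 151°, forward 9.1 m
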